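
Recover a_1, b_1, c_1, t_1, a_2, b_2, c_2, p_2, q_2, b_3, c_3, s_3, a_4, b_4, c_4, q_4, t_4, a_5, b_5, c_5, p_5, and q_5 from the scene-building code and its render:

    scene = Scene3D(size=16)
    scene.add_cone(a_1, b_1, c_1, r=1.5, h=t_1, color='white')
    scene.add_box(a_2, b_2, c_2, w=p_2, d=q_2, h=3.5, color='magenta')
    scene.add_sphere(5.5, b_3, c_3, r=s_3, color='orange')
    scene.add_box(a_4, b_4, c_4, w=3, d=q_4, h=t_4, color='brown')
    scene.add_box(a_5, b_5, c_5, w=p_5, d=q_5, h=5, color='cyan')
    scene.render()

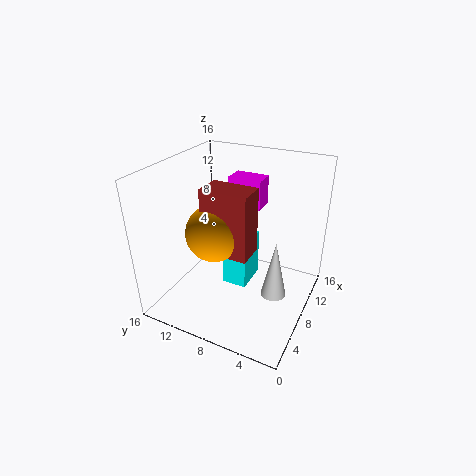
a_1 = 9.5, b_1 = 4, c_1 = 0.5, t_1 = 7, a_2 = 11.5, b_2 = 7, c_2 = 10, p_2 = 2.5, q_2 = 4, b_3 = 9.5, c_3 = 9.5, s_3 = 3, a_4 = 4.5, b_4 = 5.5, c_4 = 7.5, q_4 = 5, t_4 = 7, a_5 = 4.5, b_5 = 5.5, c_5 = 4.5, p_5 = 3.5, q_5 = 2.5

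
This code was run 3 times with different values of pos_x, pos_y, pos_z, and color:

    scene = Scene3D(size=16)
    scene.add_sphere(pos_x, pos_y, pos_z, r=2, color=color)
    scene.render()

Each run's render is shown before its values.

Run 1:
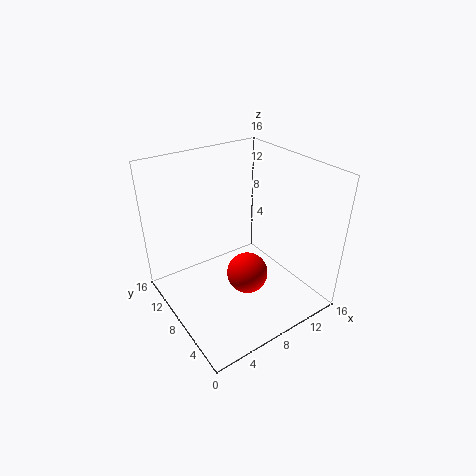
pos_x = 6, pos_y = 3.5, pos_z = 7, color = 'red'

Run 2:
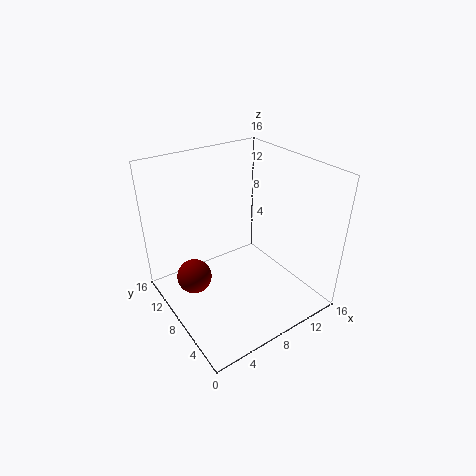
pos_x = 3.5, pos_y = 10.5, pos_z = 3, color = 'maroon'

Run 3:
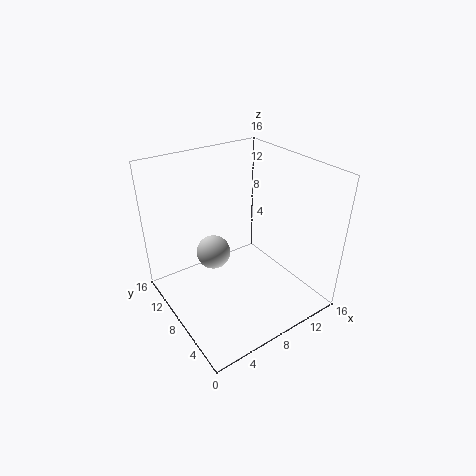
pos_x = 6.5, pos_y = 11, pos_z = 5, color = 'lightgray'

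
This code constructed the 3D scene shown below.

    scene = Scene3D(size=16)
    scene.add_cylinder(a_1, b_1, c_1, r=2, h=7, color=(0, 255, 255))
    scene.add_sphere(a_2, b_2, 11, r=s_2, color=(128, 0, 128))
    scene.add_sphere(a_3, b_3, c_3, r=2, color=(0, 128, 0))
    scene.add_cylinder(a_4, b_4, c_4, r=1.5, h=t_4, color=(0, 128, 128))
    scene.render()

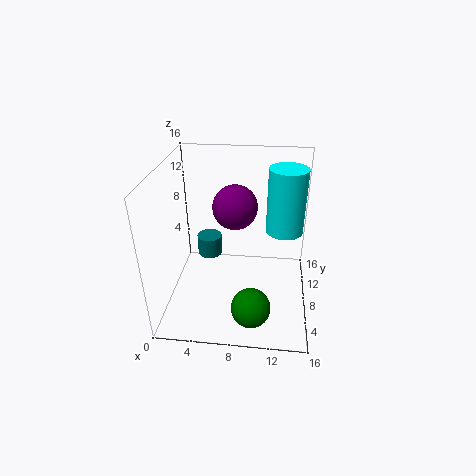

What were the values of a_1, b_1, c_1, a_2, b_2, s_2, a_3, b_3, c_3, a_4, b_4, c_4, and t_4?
a_1 = 13, b_1 = 8.5, c_1 = 9, a_2 = 7.5, b_2 = 9.5, s_2 = 2.5, a_3 = 10, b_3 = 2, c_3 = 3.5, a_4 = 4, b_4 = 11.5, c_4 = 3.5, t_4 = 2.5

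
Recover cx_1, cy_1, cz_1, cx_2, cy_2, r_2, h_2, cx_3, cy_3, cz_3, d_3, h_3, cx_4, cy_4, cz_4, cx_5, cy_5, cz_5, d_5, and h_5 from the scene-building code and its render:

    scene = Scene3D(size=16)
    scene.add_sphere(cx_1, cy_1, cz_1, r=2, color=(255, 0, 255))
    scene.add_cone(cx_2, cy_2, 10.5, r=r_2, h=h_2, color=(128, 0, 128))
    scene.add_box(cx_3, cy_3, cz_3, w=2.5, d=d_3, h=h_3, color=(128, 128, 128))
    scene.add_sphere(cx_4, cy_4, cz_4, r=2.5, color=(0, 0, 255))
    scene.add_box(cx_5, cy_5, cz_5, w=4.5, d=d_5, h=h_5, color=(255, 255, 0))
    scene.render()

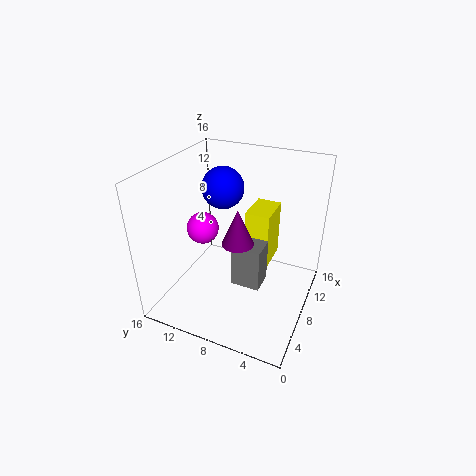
cx_1 = 10.5, cy_1 = 14, cz_1 = 6.5, cx_2 = 3.5, cy_2 = 6, r_2 = 1.5, h_2 = 3.5, cx_3 = 4, cy_3 = 4, cz_3 = 5, d_3 = 3, h_3 = 4.5, cx_4 = 11.5, cy_4 = 11.5, cz_4 = 12, cx_5 = 11, cy_5 = 5.5, cz_5 = 2.5, d_5 = 3, h_5 = 7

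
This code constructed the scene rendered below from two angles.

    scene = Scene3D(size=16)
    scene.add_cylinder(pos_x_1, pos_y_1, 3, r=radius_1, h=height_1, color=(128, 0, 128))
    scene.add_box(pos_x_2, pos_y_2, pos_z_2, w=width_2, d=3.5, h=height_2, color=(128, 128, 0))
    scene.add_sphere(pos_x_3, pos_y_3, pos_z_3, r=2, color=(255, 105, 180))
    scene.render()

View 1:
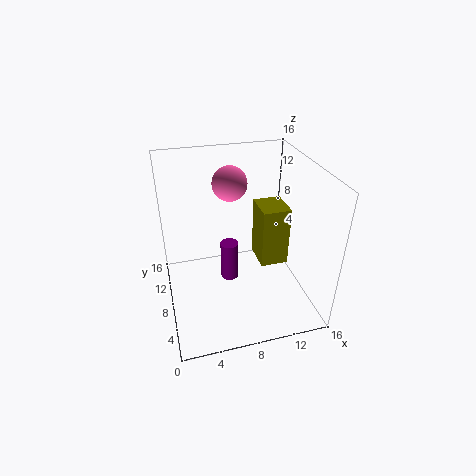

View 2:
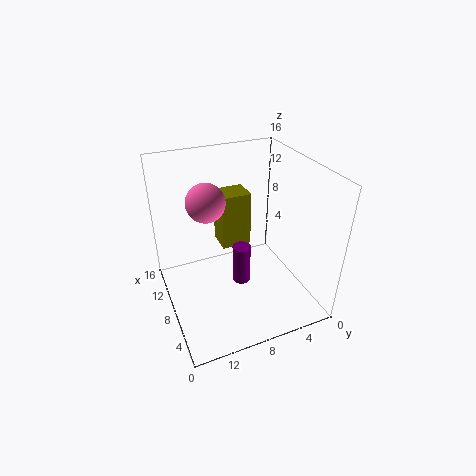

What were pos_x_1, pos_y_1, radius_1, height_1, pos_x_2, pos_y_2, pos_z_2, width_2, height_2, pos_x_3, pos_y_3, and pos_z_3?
pos_x_1 = 7; pos_y_1 = 8; radius_1 = 1; height_1 = 4.5; pos_x_2 = 10; pos_y_2 = 5.5; pos_z_2 = 5.5; width_2 = 3; height_2 = 6.5; pos_x_3 = 8; pos_y_3 = 11.5; pos_z_3 = 13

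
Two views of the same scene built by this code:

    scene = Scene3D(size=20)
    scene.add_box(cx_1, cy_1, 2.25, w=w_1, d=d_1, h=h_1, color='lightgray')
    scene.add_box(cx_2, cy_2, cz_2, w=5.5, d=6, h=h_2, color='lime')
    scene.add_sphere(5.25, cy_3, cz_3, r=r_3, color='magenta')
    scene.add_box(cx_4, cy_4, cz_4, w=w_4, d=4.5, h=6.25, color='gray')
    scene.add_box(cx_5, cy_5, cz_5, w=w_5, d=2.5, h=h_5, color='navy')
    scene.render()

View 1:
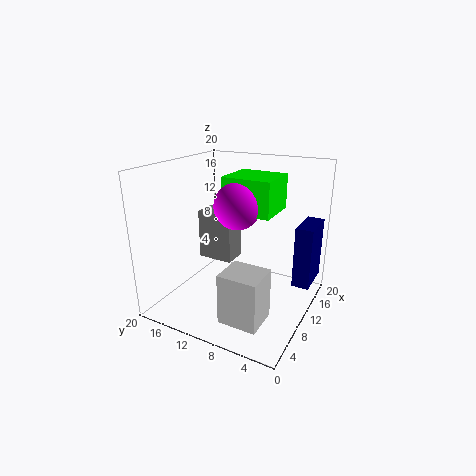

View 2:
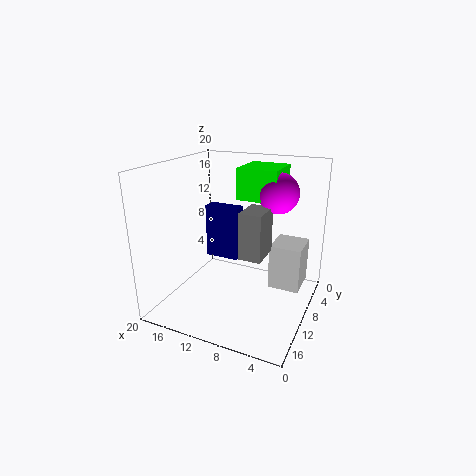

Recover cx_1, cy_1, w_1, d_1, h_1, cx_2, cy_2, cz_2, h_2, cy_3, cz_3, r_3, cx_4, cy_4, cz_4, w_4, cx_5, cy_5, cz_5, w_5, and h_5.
cx_1 = 1.5, cy_1 = 3.25, w_1 = 4.5, d_1 = 5, h_1 = 6.5, cx_2 = 5, cy_2 = 3.5, cz_2 = 15.25, h_2 = 4.25, cy_3 = 7.5, cz_3 = 16.25, r_3 = 2.75, cx_4 = 5.5, cy_4 = 8.75, cz_4 = 8.5, w_4 = 3, cx_5 = 13.5, cy_5 = 0.5, cz_5 = 2.5, w_5 = 5.75, h_5 = 9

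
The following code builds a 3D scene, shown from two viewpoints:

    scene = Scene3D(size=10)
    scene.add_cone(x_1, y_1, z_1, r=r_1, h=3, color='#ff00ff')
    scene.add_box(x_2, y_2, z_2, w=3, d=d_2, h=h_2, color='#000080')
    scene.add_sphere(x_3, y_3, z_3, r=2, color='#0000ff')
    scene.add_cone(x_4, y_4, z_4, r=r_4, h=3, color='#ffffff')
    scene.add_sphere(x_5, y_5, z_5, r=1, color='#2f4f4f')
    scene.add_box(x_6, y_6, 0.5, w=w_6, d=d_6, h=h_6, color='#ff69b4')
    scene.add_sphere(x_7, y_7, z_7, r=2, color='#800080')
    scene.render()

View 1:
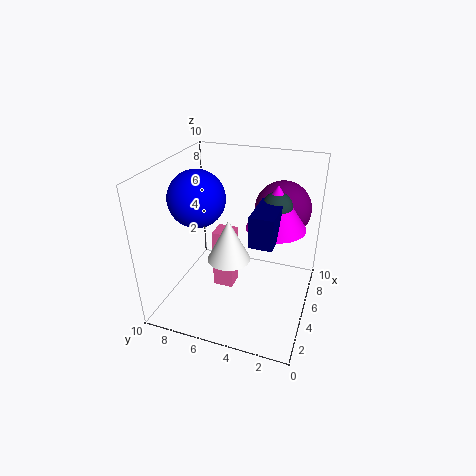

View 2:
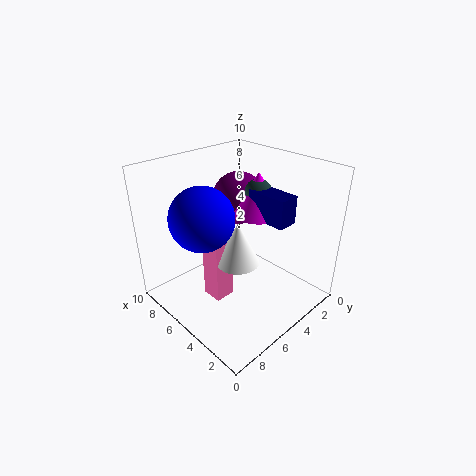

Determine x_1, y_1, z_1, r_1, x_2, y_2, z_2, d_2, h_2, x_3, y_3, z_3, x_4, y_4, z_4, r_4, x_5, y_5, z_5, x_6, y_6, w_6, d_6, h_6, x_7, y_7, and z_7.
x_1 = 5.5; y_1 = 2.5; z_1 = 6; r_1 = 2; x_2 = 2.5; y_2 = 2; z_2 = 6; d_2 = 1.5; h_2 = 2; x_3 = 5; y_3 = 8; z_3 = 7.5; x_4 = 4.5; y_4 = 5.5; z_4 = 3.5; r_4 = 1.5; x_5 = 5.5; y_5 = 2.5; z_5 = 7.5; x_6 = 5; y_6 = 5.5; w_6 = 1.5; d_6 = 1.5; h_6 = 4.5; x_7 = 7.5; y_7 = 2.5; z_7 = 6.5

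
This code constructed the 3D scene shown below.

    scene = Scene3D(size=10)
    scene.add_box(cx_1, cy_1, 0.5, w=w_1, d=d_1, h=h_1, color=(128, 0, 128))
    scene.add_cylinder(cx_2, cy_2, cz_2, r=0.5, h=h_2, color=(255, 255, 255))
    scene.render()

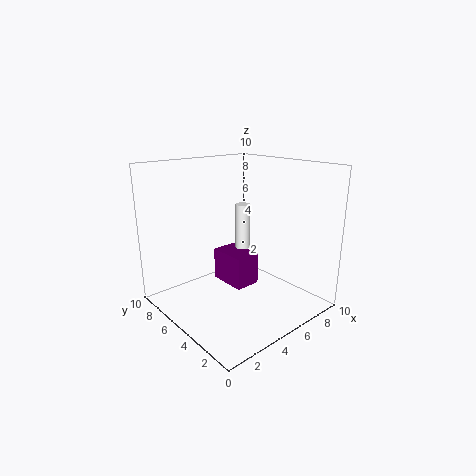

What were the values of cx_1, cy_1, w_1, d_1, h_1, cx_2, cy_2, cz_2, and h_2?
cx_1 = 5.5; cy_1 = 5.5; w_1 = 2; d_1 = 3; h_1 = 2.5; cx_2 = 5; cy_2 = 4.5; cz_2 = 4.5; h_2 = 3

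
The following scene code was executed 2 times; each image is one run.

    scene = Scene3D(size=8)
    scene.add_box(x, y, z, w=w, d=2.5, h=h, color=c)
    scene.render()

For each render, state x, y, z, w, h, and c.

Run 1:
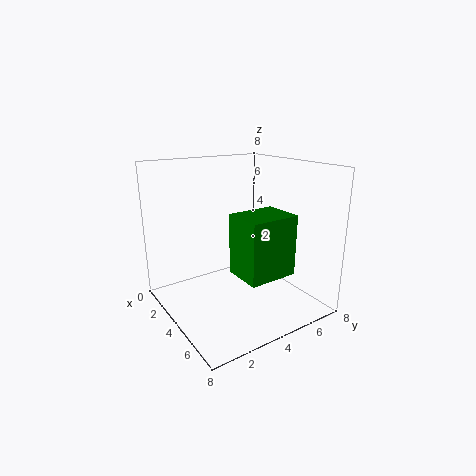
x = 5.5; y = 2.5; z = 3; w = 2; h = 3; c = 'green'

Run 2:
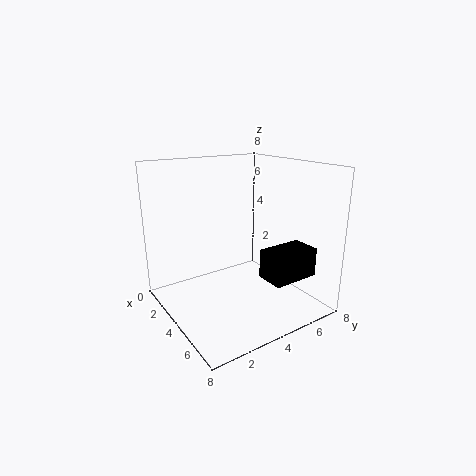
x = 6; y = 4; z = 2.5; w = 1.5; h = 1.5; c = 'black'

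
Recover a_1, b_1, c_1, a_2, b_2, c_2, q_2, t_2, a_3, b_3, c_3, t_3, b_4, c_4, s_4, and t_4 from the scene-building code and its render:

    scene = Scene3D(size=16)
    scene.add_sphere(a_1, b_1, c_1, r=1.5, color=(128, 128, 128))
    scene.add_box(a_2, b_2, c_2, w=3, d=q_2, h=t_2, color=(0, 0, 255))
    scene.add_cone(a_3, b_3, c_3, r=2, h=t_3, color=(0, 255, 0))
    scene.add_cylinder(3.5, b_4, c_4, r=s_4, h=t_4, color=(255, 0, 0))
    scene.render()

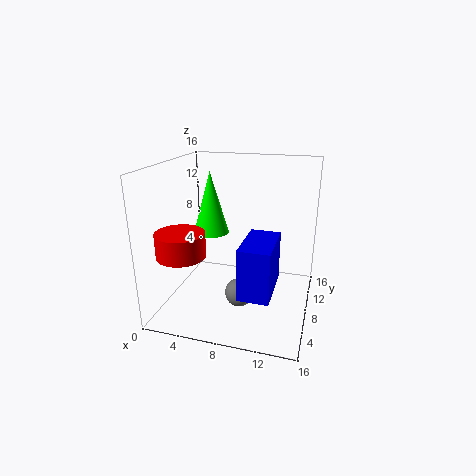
a_1 = 9, b_1 = 5, c_1 = 3, a_2 = 10, b_2 = 0.5, c_2 = 5, q_2 = 5.5, t_2 = 5, a_3 = 4.5, b_3 = 9, c_3 = 8, t_3 = 7, b_4 = 3, c_4 = 7.5, s_4 = 2.5, t_4 = 2.5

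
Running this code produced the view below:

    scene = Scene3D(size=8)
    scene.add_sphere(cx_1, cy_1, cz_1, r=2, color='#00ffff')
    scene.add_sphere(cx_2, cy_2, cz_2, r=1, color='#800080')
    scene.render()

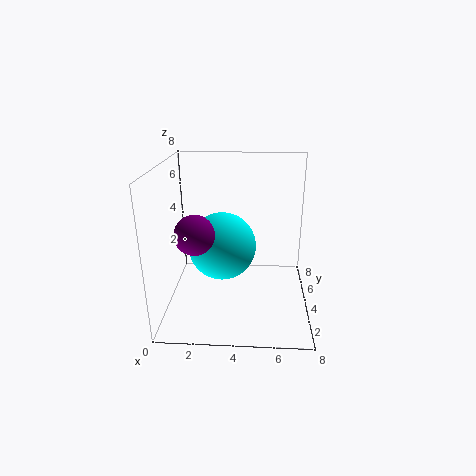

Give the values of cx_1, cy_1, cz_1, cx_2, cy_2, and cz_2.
cx_1 = 3; cy_1 = 5; cz_1 = 3; cx_2 = 2; cy_2 = 2; cz_2 = 5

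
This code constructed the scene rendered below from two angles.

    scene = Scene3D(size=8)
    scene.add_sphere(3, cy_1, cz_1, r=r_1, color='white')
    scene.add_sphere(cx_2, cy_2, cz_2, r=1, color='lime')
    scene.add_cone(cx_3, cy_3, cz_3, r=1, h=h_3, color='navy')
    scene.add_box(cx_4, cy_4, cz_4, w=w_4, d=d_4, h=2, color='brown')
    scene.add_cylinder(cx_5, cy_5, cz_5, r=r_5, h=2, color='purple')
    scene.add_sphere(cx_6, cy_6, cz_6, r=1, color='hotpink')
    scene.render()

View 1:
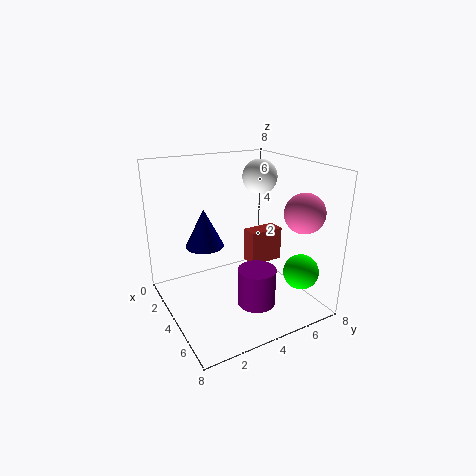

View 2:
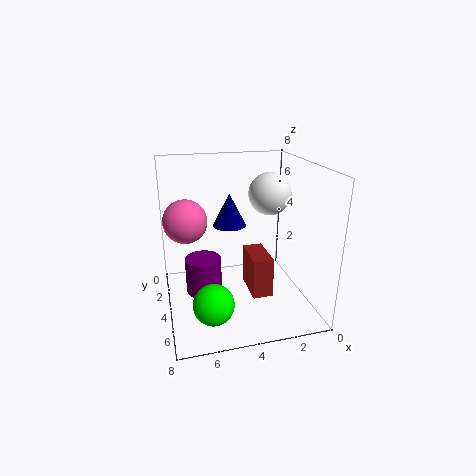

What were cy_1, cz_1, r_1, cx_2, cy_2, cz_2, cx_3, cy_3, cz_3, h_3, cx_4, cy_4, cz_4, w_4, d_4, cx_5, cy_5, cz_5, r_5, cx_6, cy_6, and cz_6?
cy_1 = 6; cz_1 = 7; r_1 = 1; cx_2 = 6; cy_2 = 7; cz_2 = 2; cx_3 = 4; cy_3 = 2; cz_3 = 4; h_3 = 2; cx_4 = 3; cy_4 = 5; cz_4 = 2; w_4 = 1; d_4 = 2; cx_5 = 6; cy_5 = 4; cz_5 = 1; r_5 = 1; cx_6 = 7; cy_6 = 6; cz_6 = 6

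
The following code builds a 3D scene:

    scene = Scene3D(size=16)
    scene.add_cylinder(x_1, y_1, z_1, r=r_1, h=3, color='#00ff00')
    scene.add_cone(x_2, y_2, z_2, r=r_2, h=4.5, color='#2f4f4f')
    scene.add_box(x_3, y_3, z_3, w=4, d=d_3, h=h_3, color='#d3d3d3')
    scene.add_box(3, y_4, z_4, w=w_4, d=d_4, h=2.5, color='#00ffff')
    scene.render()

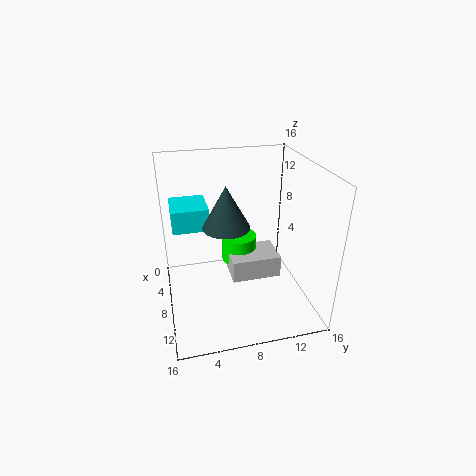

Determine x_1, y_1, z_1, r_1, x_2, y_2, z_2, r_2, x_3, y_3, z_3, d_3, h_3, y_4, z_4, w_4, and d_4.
x_1 = 6.5, y_1 = 8.5, z_1 = 4.5, r_1 = 2, x_2 = 9, y_2 = 6.5, z_2 = 10, r_2 = 2.5, x_3 = 6, y_3 = 7, z_3 = 3.5, d_3 = 5.5, h_3 = 2.5, y_4 = 1, z_4 = 9, w_4 = 4.5, d_4 = 4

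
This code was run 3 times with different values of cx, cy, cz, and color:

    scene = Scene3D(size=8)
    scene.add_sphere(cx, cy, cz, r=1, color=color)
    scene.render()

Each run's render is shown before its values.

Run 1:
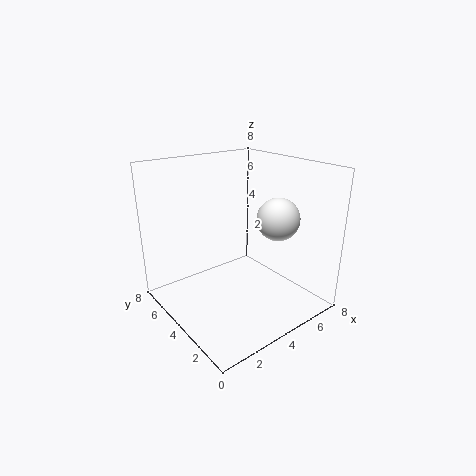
cx = 4
cy = 1
cz = 6
color = 'white'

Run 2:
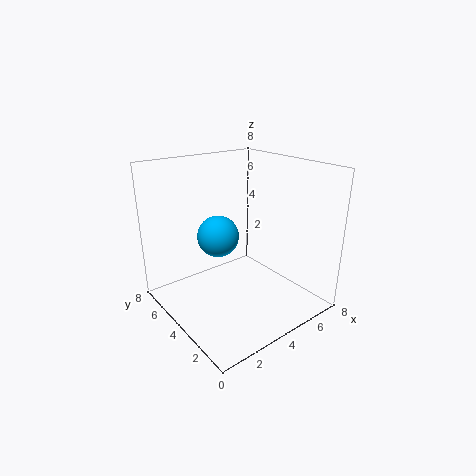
cx = 2
cy = 3
cz = 5
color = 'deepskyblue'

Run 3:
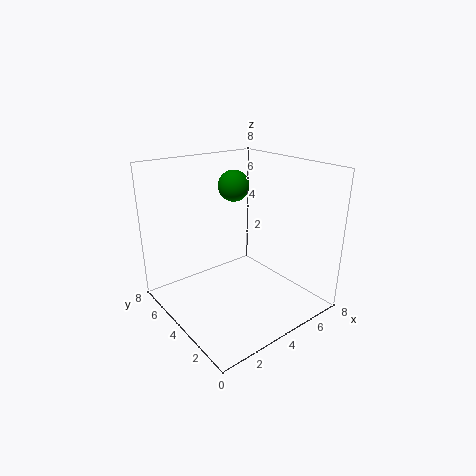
cx = 6
cy = 7
cz = 6
color = 'green'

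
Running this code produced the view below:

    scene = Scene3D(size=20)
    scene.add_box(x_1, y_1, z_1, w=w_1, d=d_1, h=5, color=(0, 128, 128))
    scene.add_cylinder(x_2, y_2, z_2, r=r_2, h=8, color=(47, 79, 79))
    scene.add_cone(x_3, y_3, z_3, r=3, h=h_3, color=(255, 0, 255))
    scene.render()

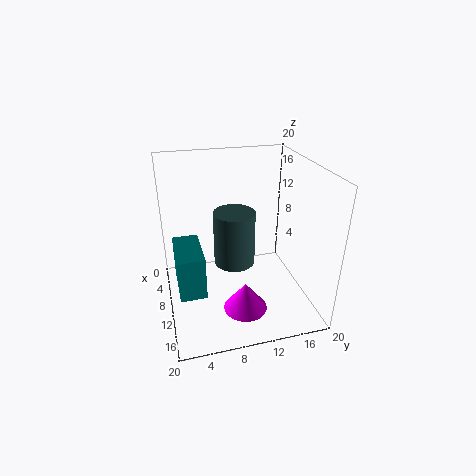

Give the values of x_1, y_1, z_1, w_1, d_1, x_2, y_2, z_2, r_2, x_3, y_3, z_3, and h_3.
x_1 = 13; y_1 = 1; z_1 = 8; w_1 = 6; d_1 = 3; x_2 = 8; y_2 = 10; z_2 = 5; r_2 = 3; x_3 = 14; y_3 = 10; z_3 = 1; h_3 = 4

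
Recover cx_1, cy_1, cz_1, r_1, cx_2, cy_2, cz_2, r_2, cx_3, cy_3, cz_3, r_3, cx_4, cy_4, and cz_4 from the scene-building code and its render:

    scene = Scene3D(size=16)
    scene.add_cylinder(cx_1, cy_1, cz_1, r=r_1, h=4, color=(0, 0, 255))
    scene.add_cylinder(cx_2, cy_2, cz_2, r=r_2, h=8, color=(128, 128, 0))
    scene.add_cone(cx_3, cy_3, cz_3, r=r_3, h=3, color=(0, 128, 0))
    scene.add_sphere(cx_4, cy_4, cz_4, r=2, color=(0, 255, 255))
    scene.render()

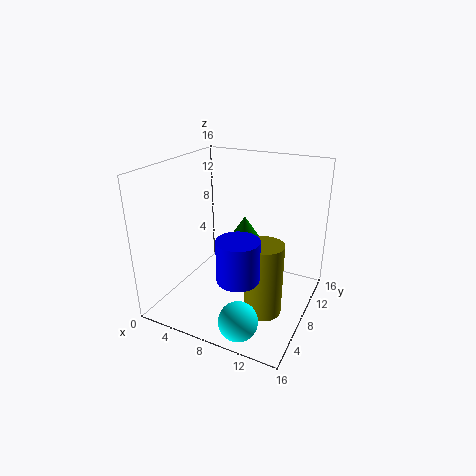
cx_1 = 11, cy_1 = 2, cz_1 = 7, r_1 = 2, cx_2 = 12, cy_2 = 6, cz_2 = 1, r_2 = 2, cx_3 = 6, cy_3 = 14, cz_3 = 5, r_3 = 2, cx_4 = 11, cy_4 = 2, cz_4 = 2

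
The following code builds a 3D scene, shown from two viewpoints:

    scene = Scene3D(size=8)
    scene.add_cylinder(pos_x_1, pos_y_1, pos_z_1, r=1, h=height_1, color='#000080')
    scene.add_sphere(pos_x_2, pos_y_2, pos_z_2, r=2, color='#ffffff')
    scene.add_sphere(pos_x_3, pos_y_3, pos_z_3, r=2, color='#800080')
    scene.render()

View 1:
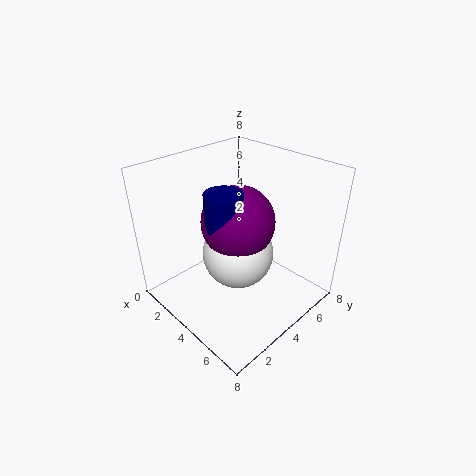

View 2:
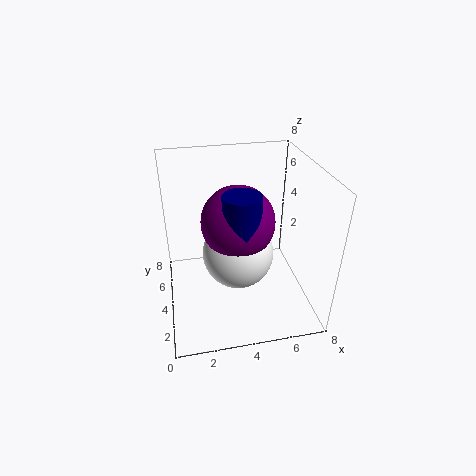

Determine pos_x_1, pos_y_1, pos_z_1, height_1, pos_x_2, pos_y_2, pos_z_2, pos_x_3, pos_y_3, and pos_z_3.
pos_x_1 = 4; pos_y_1 = 3; pos_z_1 = 5; height_1 = 2; pos_x_2 = 4; pos_y_2 = 4; pos_z_2 = 3; pos_x_3 = 4; pos_y_3 = 4; pos_z_3 = 5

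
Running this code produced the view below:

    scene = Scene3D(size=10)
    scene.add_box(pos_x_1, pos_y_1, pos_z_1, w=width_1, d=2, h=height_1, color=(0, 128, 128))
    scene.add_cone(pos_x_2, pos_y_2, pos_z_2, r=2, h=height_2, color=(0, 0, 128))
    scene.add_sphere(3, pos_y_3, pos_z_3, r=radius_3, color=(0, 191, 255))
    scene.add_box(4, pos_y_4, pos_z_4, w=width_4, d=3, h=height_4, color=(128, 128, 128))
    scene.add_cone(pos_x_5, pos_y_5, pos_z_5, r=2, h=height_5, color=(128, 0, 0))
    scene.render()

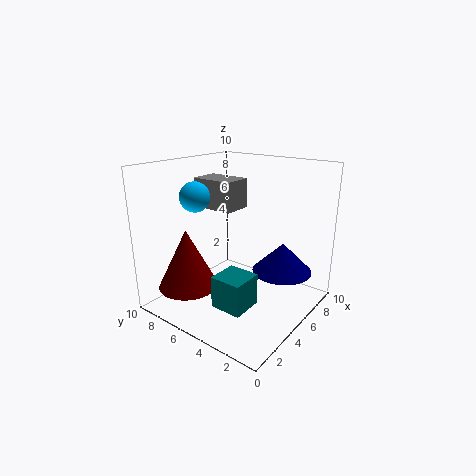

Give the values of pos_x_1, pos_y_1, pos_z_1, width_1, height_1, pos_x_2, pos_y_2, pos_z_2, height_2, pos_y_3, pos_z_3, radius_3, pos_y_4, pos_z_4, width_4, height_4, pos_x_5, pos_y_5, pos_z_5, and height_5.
pos_x_1 = 1, pos_y_1 = 2, pos_z_1 = 2, width_1 = 2, height_1 = 2, pos_x_2 = 6, pos_y_2 = 2, pos_z_2 = 3, height_2 = 2, pos_y_3 = 7, pos_z_3 = 8, radius_3 = 1, pos_y_4 = 5, pos_z_4 = 7, width_4 = 2, height_4 = 2, pos_x_5 = 2, pos_y_5 = 7, pos_z_5 = 2, height_5 = 4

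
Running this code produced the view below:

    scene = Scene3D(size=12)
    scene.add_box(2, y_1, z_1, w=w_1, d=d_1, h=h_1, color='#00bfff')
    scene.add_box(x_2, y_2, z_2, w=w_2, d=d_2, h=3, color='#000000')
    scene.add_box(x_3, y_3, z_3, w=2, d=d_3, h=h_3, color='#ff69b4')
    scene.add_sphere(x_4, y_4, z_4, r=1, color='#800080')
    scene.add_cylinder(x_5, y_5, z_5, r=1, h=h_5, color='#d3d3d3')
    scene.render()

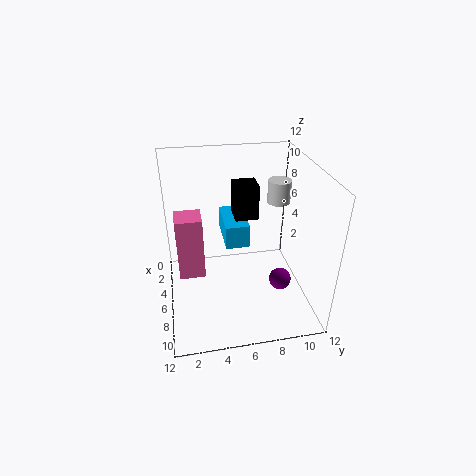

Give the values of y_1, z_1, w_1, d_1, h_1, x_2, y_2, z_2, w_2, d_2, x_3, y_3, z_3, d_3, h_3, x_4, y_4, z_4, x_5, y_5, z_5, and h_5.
y_1 = 5; z_1 = 5; w_1 = 4; d_1 = 2; h_1 = 2; x_2 = 3; y_2 = 6; z_2 = 7; w_2 = 2; d_2 = 2; x_3 = 6; y_3 = 1; z_3 = 4; d_3 = 2; h_3 = 5; x_4 = 6; y_4 = 10; z_4 = 1; x_5 = 4; y_5 = 10; z_5 = 8; h_5 = 2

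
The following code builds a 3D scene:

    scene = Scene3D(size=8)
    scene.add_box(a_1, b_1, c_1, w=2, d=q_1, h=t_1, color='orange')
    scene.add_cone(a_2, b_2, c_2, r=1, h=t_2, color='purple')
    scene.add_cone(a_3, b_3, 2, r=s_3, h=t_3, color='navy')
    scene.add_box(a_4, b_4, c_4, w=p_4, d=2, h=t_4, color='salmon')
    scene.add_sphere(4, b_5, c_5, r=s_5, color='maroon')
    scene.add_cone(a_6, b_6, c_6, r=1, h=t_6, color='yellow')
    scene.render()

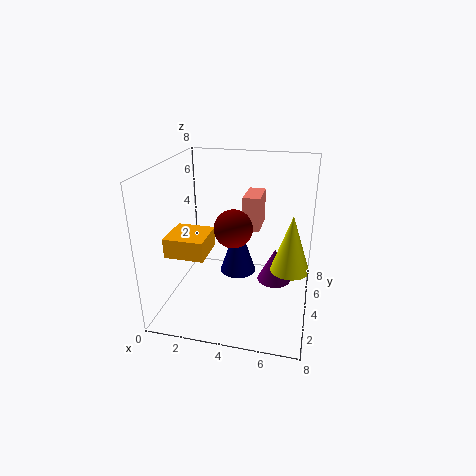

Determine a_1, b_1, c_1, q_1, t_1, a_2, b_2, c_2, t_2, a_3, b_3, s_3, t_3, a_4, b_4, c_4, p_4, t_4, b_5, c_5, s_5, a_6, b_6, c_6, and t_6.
a_1 = 1; b_1 = 1; c_1 = 4; q_1 = 2; t_1 = 1; a_2 = 6; b_2 = 5; c_2 = 1; t_2 = 2; a_3 = 4; b_3 = 4; s_3 = 1; t_3 = 3; a_4 = 4; b_4 = 5; c_4 = 4; p_4 = 1; t_4 = 2; b_5 = 3; c_5 = 5; s_5 = 1; a_6 = 7; b_6 = 3; c_6 = 3; t_6 = 3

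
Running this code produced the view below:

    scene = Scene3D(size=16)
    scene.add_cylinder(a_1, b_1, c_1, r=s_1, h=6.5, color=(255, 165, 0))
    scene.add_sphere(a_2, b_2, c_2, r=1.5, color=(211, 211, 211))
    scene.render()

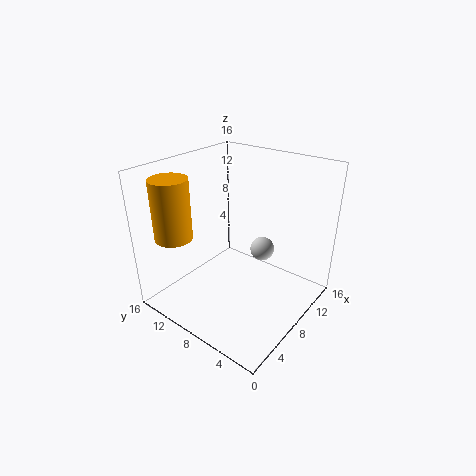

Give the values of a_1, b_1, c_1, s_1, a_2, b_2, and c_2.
a_1 = 2.75
b_1 = 12.5
c_1 = 8.75
s_1 = 2
a_2 = 13
b_2 = 8
c_2 = 4.25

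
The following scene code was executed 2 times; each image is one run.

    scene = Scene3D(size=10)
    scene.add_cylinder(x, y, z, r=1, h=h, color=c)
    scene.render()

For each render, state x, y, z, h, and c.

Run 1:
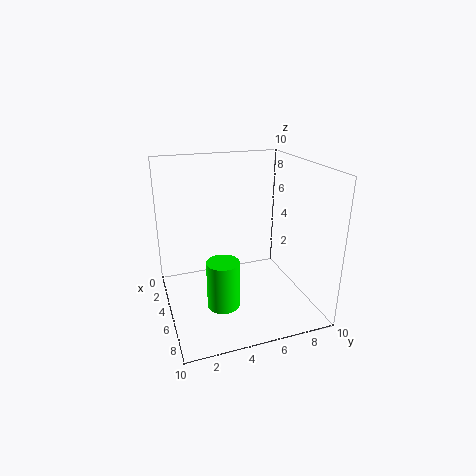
x = 8, y = 3, z = 2, h = 3, c = 'lime'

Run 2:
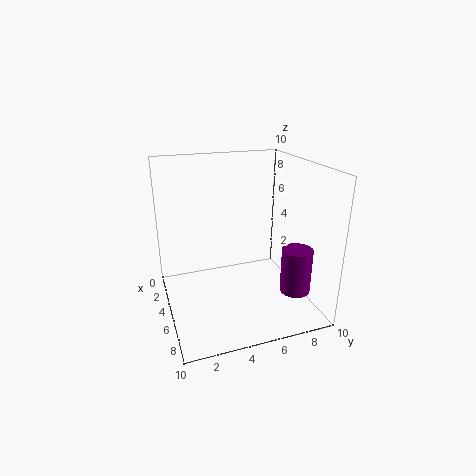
x = 8, y = 8, z = 2, h = 3, c = 'purple'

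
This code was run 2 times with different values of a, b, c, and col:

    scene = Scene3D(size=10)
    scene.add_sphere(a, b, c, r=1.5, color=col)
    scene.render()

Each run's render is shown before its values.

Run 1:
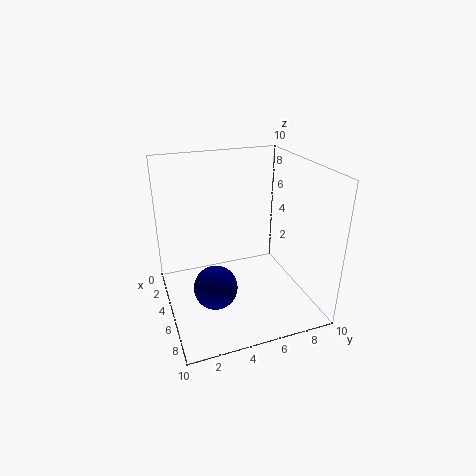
a = 6
b = 3
c = 2
col = 'navy'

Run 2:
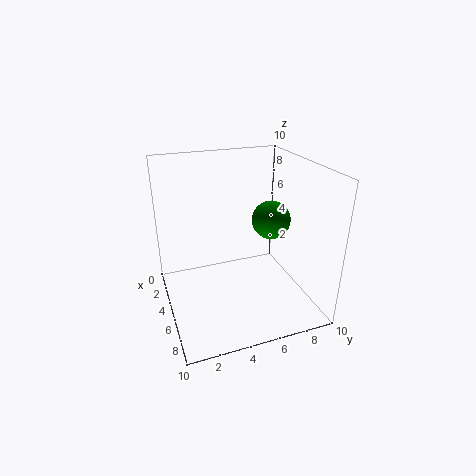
a = 3
b = 8.5
c = 5
col = 'green'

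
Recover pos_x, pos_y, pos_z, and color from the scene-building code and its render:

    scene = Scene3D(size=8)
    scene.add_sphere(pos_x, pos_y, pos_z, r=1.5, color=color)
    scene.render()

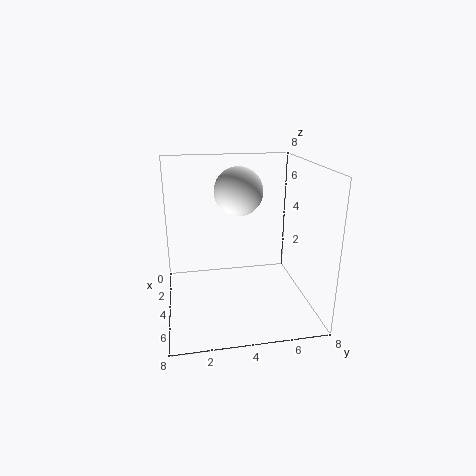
pos_x = 1.5, pos_y = 4.5, pos_z = 6, color = 'white'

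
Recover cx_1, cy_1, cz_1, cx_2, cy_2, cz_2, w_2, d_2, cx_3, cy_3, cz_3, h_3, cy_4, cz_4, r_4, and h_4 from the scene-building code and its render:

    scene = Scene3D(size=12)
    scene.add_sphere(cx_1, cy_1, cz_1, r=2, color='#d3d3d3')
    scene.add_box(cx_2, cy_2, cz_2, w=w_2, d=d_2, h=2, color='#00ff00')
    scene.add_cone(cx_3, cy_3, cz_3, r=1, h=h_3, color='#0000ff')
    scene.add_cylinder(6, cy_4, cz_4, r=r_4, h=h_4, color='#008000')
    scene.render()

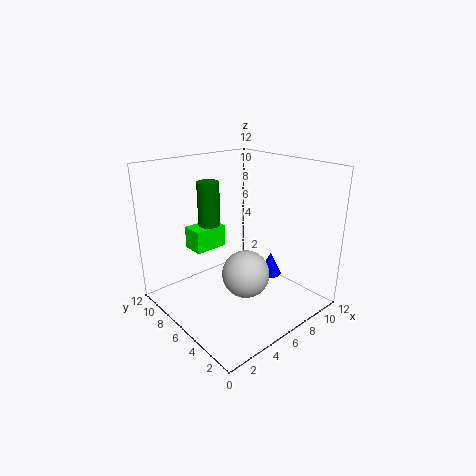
cx_1 = 6
cy_1 = 5
cz_1 = 3
cx_2 = 4
cy_2 = 9
cz_2 = 4
w_2 = 3
d_2 = 2
cx_3 = 9
cy_3 = 5
cz_3 = 2
h_3 = 2
cy_4 = 10
cz_4 = 6
r_4 = 1
h_4 = 4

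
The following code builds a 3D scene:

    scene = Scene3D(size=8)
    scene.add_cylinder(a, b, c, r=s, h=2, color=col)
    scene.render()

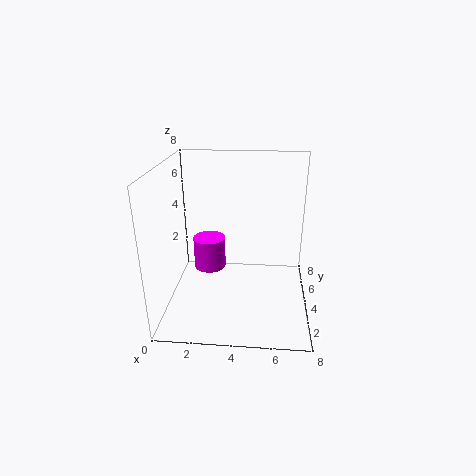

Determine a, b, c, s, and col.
a = 2, b = 6, c = 1, s = 1, col = 'magenta'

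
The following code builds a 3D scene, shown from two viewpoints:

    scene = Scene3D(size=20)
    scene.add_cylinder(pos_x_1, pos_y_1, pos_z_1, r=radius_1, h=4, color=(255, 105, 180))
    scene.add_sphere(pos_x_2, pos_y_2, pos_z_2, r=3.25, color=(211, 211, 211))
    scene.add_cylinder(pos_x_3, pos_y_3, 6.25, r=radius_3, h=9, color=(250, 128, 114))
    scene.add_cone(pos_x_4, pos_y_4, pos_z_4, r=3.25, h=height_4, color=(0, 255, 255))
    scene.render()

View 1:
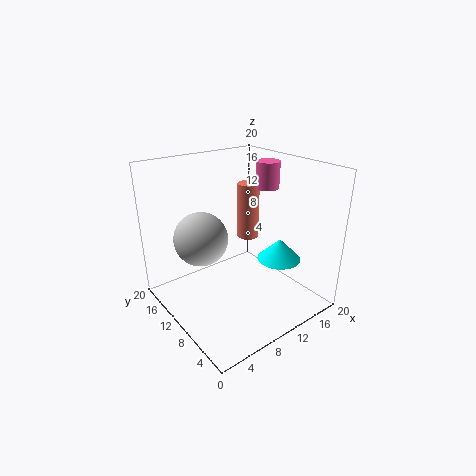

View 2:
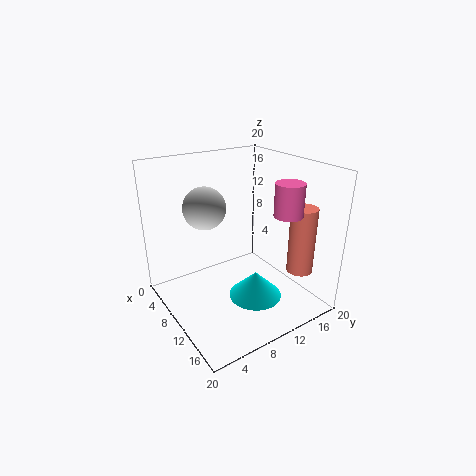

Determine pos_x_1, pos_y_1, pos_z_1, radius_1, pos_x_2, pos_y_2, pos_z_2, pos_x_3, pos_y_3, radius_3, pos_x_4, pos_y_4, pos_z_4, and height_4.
pos_x_1 = 17.25, pos_y_1 = 12.25, pos_z_1 = 15.25, radius_1 = 1.75, pos_x_2 = 3.25, pos_y_2 = 8.5, pos_z_2 = 12.5, pos_x_3 = 16.5, pos_y_3 = 15.75, radius_3 = 1.75, pos_x_4 = 16.5, pos_y_4 = 8.25, pos_z_4 = 5.25, height_4 = 3.25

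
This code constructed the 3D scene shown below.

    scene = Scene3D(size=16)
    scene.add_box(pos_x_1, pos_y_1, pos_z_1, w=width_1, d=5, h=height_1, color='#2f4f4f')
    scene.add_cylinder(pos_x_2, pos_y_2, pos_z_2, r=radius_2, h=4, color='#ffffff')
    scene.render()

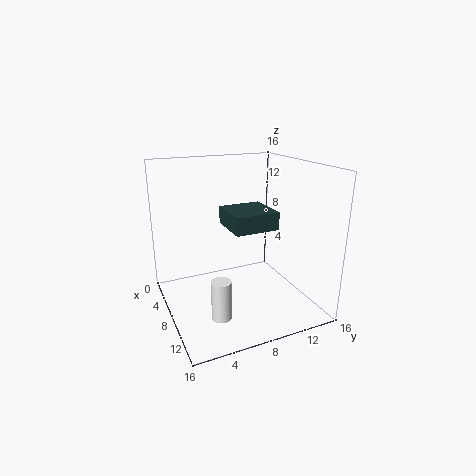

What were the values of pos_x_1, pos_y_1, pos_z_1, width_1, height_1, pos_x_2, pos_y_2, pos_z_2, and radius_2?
pos_x_1 = 5, pos_y_1 = 7, pos_z_1 = 9, width_1 = 5, height_1 = 2, pos_x_2 = 13, pos_y_2 = 4, pos_z_2 = 2, radius_2 = 1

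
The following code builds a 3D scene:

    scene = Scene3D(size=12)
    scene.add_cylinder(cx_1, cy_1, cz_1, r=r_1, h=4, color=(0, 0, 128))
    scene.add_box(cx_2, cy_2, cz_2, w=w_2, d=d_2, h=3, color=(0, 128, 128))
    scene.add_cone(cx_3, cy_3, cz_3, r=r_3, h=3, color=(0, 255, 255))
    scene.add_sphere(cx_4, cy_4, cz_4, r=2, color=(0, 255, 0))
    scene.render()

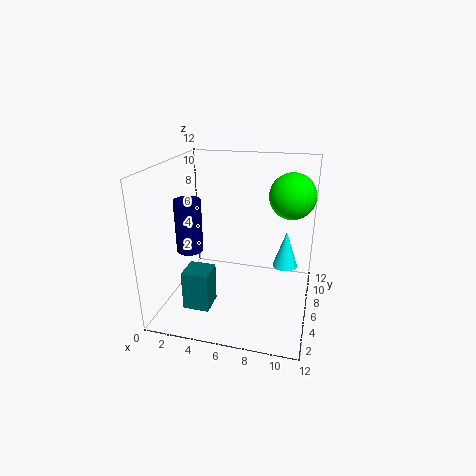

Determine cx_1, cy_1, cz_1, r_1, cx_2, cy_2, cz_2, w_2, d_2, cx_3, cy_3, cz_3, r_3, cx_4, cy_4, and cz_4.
cx_1 = 3, cy_1 = 3, cz_1 = 6, r_1 = 1, cx_2 = 3, cy_2 = 1, cz_2 = 2, w_2 = 2, d_2 = 2, cx_3 = 10, cy_3 = 6, cz_3 = 4, r_3 = 1, cx_4 = 10, cy_4 = 9, cz_4 = 9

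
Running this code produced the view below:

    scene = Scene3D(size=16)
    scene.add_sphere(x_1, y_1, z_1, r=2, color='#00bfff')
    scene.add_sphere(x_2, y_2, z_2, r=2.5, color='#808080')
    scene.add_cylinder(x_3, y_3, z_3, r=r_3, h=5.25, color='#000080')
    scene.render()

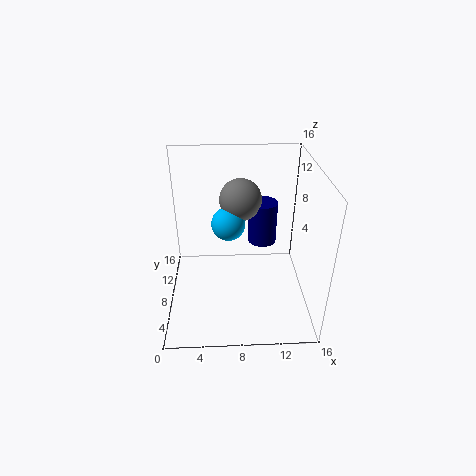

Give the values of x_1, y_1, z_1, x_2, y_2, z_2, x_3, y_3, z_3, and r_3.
x_1 = 7
y_1 = 10.75
z_1 = 8.25
x_2 = 8.5
y_2 = 12
z_2 = 10.75
x_3 = 11.25
y_3 = 12.25
z_3 = 5
r_3 = 1.75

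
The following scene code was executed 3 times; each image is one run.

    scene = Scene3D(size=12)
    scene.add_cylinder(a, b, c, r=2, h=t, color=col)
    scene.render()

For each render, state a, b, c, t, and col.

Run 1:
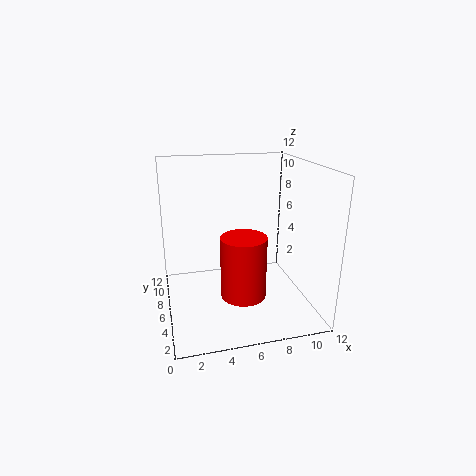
a = 6.5
b = 6
c = 0.5
t = 5.5
col = 'red'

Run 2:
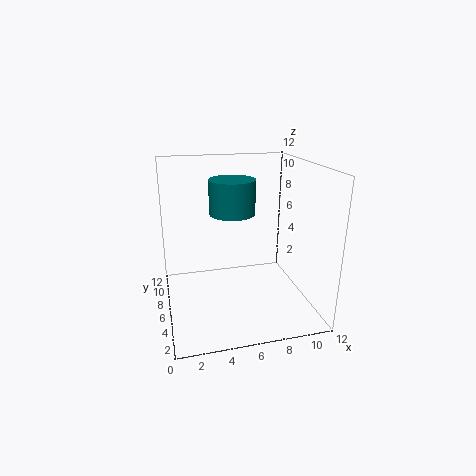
a = 6
b = 8
c = 7.5
t = 3
col = 'teal'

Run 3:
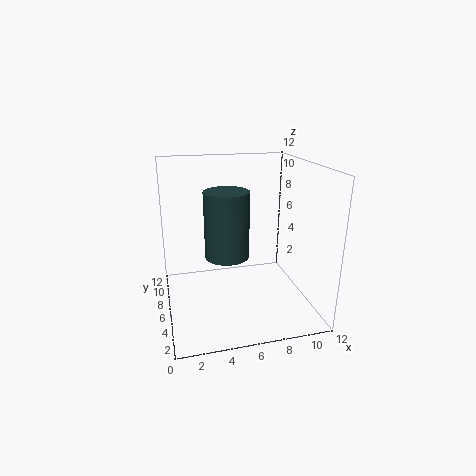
a = 5.5
b = 8
c = 3.5
t = 6
col = 'darkslategray'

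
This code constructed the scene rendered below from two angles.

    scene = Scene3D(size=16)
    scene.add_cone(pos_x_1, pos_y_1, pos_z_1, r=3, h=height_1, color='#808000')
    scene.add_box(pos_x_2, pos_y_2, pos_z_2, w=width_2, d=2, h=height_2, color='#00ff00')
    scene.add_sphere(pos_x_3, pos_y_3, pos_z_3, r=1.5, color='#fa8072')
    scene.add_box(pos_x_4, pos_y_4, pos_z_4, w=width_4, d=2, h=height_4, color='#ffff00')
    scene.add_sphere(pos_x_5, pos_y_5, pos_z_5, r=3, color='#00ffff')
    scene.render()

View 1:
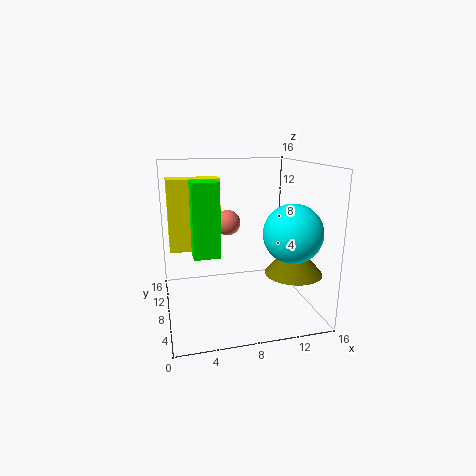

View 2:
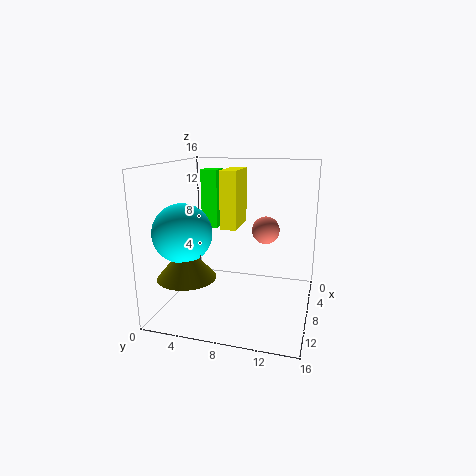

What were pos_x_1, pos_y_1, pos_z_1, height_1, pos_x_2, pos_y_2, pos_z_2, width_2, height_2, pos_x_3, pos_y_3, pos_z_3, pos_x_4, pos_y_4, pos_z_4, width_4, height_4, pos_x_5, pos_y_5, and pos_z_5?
pos_x_1 = 13, pos_y_1 = 4, pos_z_1 = 5, height_1 = 3.5, pos_x_2 = 2.5, pos_y_2 = 2.5, pos_z_2 = 8, width_2 = 2.5, height_2 = 7, pos_x_3 = 7.5, pos_y_3 = 11, pos_z_3 = 9, pos_x_4 = 0.5, pos_y_4 = 5, pos_z_4 = 8, width_4 = 5, height_4 = 7, pos_x_5 = 12.5, pos_y_5 = 3.5, pos_z_5 = 9.5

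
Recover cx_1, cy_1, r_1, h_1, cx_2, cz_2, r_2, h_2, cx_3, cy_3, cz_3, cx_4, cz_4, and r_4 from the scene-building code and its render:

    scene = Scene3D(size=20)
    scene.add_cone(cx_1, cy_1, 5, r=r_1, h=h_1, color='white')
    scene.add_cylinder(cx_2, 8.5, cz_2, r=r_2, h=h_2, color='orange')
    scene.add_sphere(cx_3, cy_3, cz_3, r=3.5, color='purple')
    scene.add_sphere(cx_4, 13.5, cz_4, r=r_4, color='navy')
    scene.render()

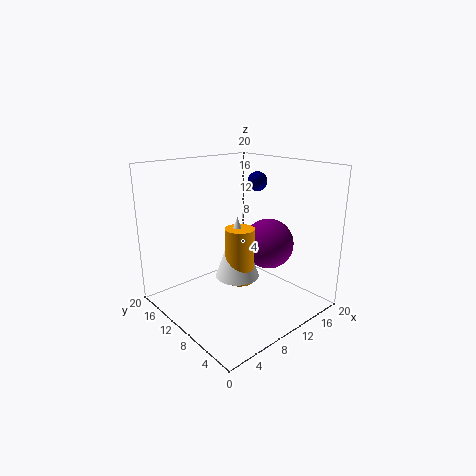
cx_1 = 9
cy_1 = 9
r_1 = 3
h_1 = 8.5
cx_2 = 9
cz_2 = 4.5
r_2 = 2
h_2 = 7.5
cx_3 = 13.5
cy_3 = 7.5
cz_3 = 9
cx_4 = 17
cz_4 = 16.5
r_4 = 1.5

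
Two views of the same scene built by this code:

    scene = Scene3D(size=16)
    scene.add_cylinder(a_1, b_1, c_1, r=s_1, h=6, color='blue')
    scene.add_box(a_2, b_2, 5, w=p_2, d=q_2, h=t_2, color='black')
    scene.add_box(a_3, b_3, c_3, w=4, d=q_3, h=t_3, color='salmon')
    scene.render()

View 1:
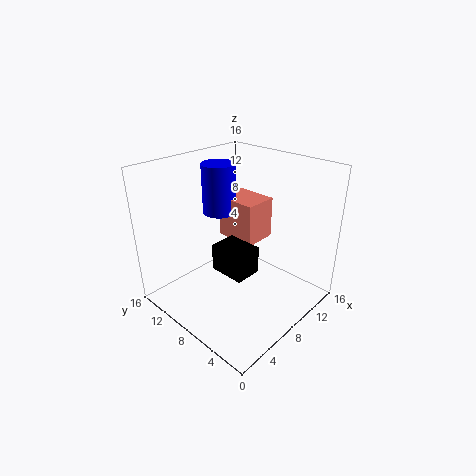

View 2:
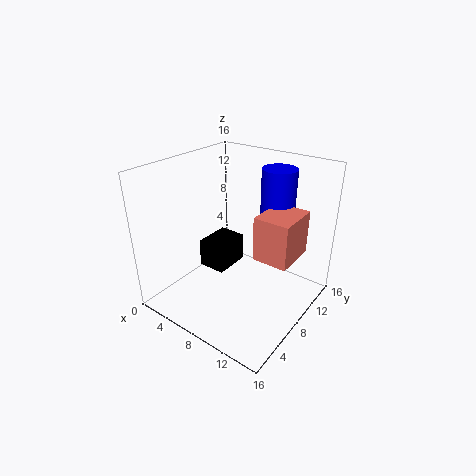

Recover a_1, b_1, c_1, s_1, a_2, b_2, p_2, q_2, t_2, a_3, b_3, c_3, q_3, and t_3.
a_1 = 10, b_1 = 13, c_1 = 9, s_1 = 2, a_2 = 5, b_2 = 5, p_2 = 3, q_2 = 4, t_2 = 3, a_3 = 10, b_3 = 8, c_3 = 6, q_3 = 5, t_3 = 5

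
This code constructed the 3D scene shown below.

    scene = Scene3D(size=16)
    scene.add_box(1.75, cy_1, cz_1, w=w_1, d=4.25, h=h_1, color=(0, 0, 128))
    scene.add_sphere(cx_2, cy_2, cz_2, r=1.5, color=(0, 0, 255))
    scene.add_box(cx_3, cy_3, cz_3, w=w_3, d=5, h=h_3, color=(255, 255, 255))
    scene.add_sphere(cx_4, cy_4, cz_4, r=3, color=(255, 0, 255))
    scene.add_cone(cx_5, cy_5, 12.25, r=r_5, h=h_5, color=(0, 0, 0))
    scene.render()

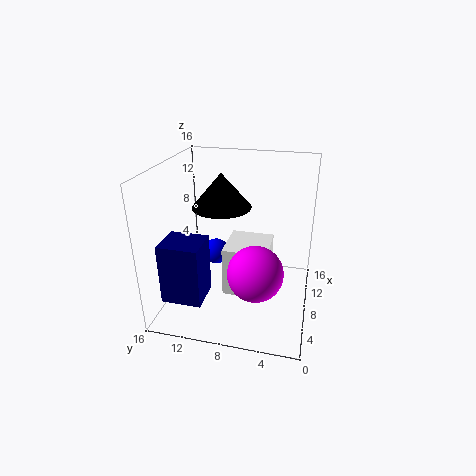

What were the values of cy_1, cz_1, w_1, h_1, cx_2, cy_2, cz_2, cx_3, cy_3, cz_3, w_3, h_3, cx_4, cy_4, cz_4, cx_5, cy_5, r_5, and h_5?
cy_1 = 10.5; cz_1 = 2.75; w_1 = 3.75; h_1 = 6.5; cx_2 = 9.25; cy_2 = 11; cz_2 = 5.25; cx_3 = 6.5; cy_3 = 4.5; cz_3 = 1.25; w_3 = 5.25; h_3 = 5.75; cx_4 = 5.5; cy_4 = 5.5; cz_4 = 5.25; cx_5 = 6.25; cy_5 = 9.25; r_5 = 3; h_5 = 3.5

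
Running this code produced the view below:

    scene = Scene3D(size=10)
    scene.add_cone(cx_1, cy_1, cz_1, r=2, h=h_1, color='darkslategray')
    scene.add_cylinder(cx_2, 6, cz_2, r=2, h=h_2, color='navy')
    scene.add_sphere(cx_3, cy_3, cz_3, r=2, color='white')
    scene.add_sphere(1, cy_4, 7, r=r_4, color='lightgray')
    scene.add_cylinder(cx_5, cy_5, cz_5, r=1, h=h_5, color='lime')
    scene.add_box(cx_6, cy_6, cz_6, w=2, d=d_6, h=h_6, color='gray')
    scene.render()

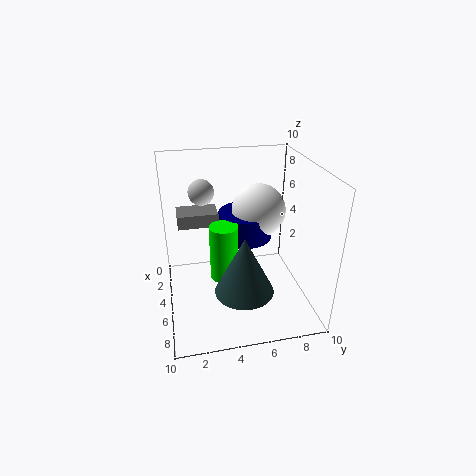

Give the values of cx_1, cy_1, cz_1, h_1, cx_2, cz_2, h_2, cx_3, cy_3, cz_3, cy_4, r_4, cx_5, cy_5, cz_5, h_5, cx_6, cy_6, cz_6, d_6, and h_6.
cx_1 = 7, cy_1 = 5, cz_1 = 2, h_1 = 4, cx_2 = 3, cz_2 = 4, h_2 = 2, cx_3 = 3, cy_3 = 7, cz_3 = 6, cy_4 = 3, r_4 = 1, cx_5 = 5, cy_5 = 4, cz_5 = 2, h_5 = 4, cx_6 = 1, cy_6 = 1, cz_6 = 5, d_6 = 3, h_6 = 1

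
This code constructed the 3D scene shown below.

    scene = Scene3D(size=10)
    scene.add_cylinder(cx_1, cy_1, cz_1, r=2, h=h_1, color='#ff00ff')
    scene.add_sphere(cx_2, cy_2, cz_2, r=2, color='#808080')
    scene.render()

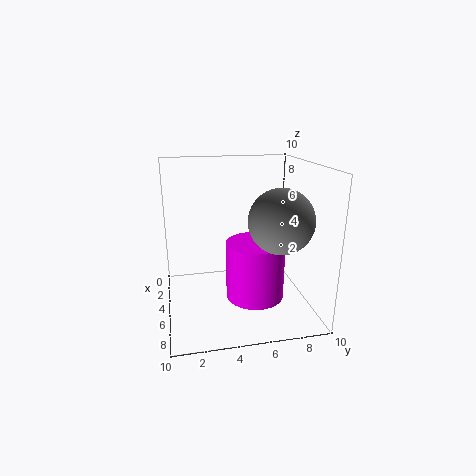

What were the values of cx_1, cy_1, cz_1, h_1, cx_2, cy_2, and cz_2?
cx_1 = 6, cy_1 = 6, cz_1 = 1, h_1 = 4, cx_2 = 8, cy_2 = 7, cz_2 = 7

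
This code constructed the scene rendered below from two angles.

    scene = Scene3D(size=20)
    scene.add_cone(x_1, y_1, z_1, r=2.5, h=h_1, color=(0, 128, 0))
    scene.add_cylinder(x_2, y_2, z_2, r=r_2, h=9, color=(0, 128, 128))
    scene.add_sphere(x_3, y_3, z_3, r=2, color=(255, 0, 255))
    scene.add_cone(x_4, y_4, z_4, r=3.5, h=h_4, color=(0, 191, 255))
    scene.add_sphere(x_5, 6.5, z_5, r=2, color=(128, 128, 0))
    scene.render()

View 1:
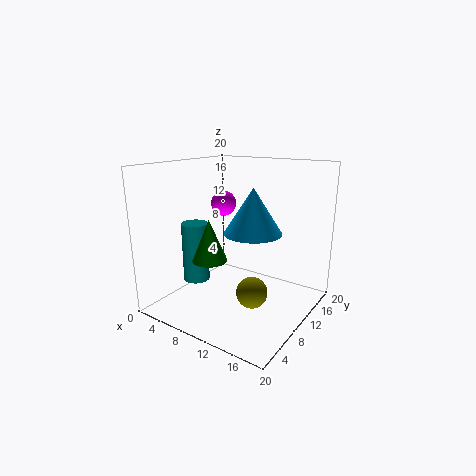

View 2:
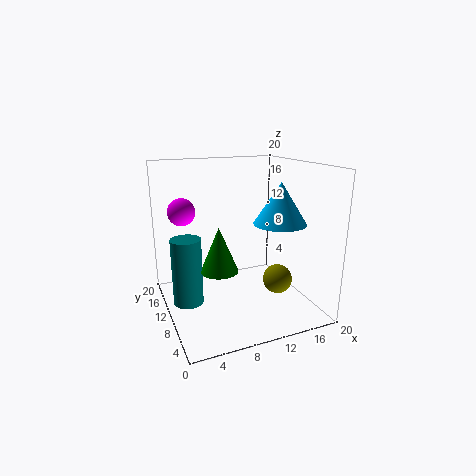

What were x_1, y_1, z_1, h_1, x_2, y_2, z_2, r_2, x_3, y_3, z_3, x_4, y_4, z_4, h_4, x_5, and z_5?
x_1 = 6.5; y_1 = 8; z_1 = 6.5; h_1 = 6; x_2 = 2.5; y_2 = 9.5; z_2 = 2; r_2 = 2; x_3 = 3.5; y_3 = 15.5; z_3 = 13; x_4 = 14.5; y_4 = 6.5; z_4 = 12.5; h_4 = 5.5; x_5 = 14.5; z_5 = 4.5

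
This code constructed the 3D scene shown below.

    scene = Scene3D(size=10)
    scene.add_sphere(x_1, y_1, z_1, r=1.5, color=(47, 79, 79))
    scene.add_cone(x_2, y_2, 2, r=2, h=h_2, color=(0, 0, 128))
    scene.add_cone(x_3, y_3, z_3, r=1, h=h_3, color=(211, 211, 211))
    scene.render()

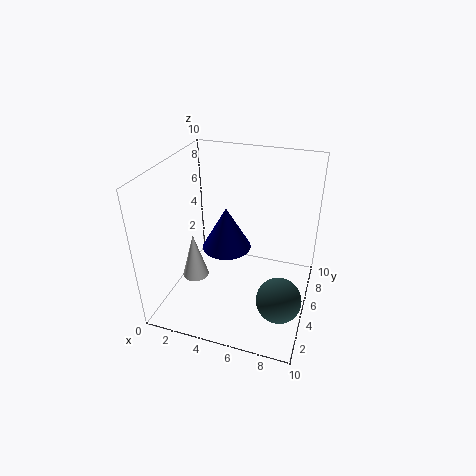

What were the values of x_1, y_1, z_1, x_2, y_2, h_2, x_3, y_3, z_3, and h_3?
x_1 = 8.5; y_1 = 3; z_1 = 2; x_2 = 3; y_2 = 8; h_2 = 3.5; x_3 = 1.5; y_3 = 5; z_3 = 1; h_3 = 3.5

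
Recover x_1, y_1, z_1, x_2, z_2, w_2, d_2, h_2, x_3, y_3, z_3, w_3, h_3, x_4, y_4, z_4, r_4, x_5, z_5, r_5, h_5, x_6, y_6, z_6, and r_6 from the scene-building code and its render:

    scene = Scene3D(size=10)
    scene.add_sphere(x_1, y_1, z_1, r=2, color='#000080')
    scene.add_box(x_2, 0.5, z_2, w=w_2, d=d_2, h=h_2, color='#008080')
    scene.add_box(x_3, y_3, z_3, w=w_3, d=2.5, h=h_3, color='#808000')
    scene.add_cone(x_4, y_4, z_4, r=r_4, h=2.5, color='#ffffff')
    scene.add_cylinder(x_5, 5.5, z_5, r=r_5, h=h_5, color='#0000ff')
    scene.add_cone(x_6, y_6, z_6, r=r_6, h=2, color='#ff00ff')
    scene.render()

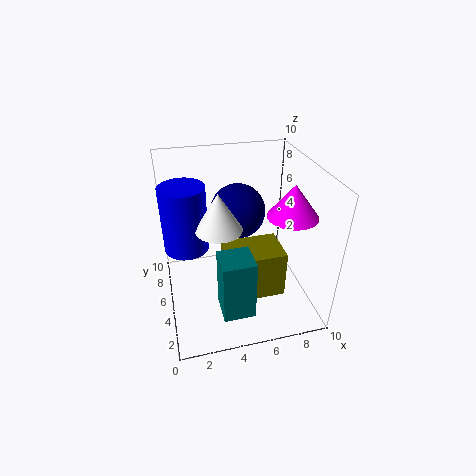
x_1 = 5.5; y_1 = 7; z_1 = 6; x_2 = 3; z_2 = 2; w_2 = 2; d_2 = 2; h_2 = 4; x_3 = 3.5; y_3 = 1; z_3 = 3; w_3 = 3.5; h_3 = 3; x_4 = 3.5; y_4 = 4; z_4 = 6.5; r_4 = 1.5; x_5 = 1.5; z_5 = 4.5; r_5 = 1.5; h_5 = 4.5; x_6 = 7.5; y_6 = 2; z_6 = 8; r_6 = 1.5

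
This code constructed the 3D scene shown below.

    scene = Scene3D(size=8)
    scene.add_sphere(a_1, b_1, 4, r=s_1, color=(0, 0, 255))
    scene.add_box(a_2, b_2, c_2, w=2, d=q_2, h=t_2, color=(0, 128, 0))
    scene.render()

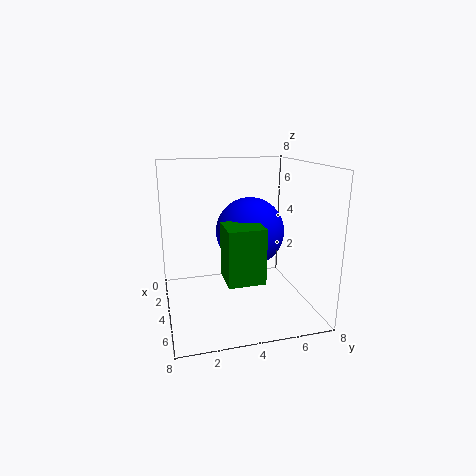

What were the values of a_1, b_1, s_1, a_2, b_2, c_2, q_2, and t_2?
a_1 = 3, b_1 = 5, s_1 = 2, a_2 = 4, b_2 = 3, c_2 = 2, q_2 = 2, t_2 = 3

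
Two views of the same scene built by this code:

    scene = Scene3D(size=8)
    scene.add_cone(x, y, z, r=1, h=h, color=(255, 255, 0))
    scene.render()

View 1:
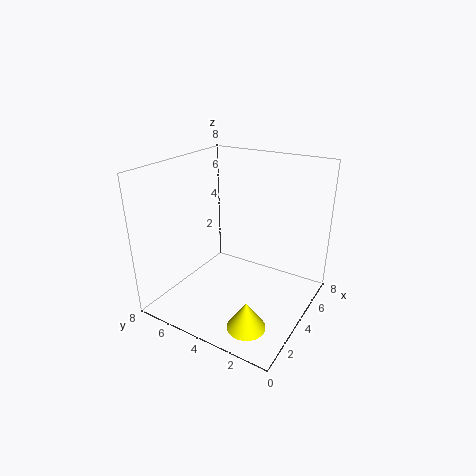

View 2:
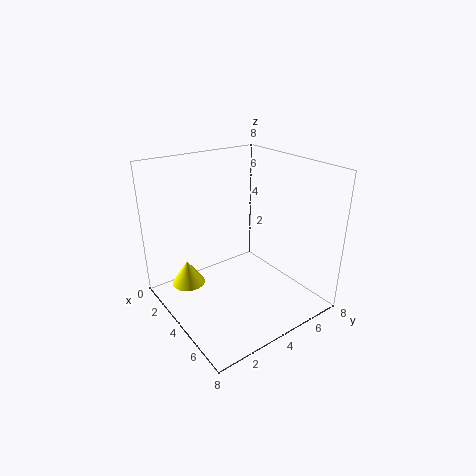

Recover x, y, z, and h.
x = 1.5; y = 2; z = 0.5; h = 1.5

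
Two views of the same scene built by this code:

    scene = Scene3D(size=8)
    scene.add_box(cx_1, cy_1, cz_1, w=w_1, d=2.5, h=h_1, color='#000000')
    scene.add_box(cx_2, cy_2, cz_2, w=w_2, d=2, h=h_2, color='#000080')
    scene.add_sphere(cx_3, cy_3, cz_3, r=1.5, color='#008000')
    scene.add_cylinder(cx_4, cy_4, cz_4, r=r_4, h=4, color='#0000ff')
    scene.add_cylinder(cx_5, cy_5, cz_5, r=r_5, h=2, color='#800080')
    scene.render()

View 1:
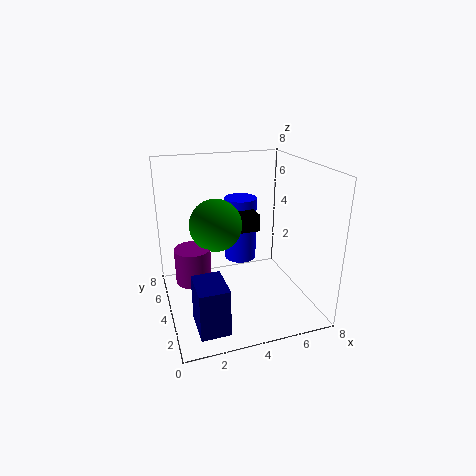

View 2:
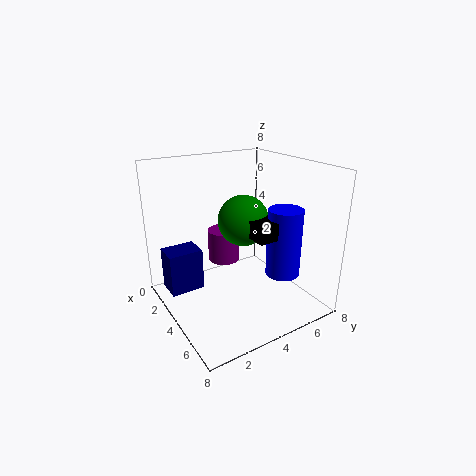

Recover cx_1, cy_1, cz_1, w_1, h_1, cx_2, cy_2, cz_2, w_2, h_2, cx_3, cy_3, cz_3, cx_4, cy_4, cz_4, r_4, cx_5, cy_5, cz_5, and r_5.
cx_1 = 4; cy_1 = 4.5; cz_1 = 4; w_1 = 1.5; h_1 = 1; cx_2 = 1; cy_2 = 0.5; cz_2 = 0.5; w_2 = 1.5; h_2 = 2.5; cx_3 = 3; cy_3 = 5; cz_3 = 4.5; cx_4 = 5; cy_4 = 6.5; cz_4 = 1.5; r_4 = 1; cx_5 = 1.5; cy_5 = 4.5; cz_5 = 1.5; r_5 = 1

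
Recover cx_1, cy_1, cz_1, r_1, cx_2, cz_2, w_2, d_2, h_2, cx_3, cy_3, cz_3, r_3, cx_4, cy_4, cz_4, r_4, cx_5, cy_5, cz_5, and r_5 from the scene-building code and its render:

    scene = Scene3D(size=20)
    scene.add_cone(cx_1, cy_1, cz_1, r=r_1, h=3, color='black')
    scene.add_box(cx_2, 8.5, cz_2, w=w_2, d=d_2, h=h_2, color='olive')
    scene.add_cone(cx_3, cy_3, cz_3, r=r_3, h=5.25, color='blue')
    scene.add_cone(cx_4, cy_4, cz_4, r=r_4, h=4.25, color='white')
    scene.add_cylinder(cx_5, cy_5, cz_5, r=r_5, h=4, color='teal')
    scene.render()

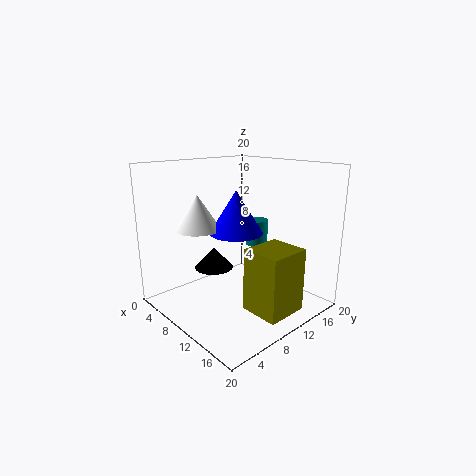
cx_1 = 7; cy_1 = 8; cz_1 = 5.25; r_1 = 2.75; cx_2 = 12.75; cz_2 = 0.75; w_2 = 5.5; d_2 = 6; h_2 = 8.75; cx_3 = 13.25; cy_3 = 6.75; cz_3 = 12.25; r_3 = 3.25; cx_4 = 10.25; cy_4 = 3.25; cz_4 = 12.75; r_4 = 2.75; cx_5 = 7; cy_5 = 16.75; cz_5 = 6.75; r_5 = 1.75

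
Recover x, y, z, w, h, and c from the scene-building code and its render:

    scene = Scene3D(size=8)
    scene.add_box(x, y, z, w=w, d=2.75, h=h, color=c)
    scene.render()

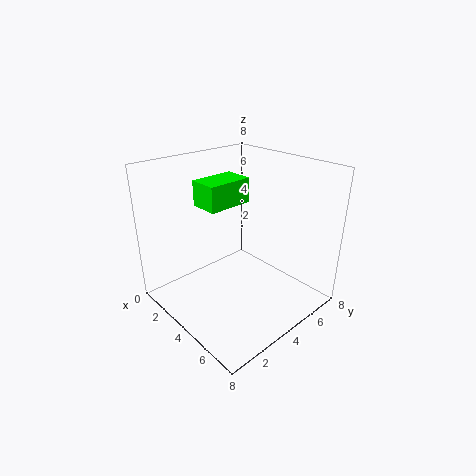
x = 1, y = 3.25, z = 5.25, w = 1.75, h = 1.5, c = 'lime'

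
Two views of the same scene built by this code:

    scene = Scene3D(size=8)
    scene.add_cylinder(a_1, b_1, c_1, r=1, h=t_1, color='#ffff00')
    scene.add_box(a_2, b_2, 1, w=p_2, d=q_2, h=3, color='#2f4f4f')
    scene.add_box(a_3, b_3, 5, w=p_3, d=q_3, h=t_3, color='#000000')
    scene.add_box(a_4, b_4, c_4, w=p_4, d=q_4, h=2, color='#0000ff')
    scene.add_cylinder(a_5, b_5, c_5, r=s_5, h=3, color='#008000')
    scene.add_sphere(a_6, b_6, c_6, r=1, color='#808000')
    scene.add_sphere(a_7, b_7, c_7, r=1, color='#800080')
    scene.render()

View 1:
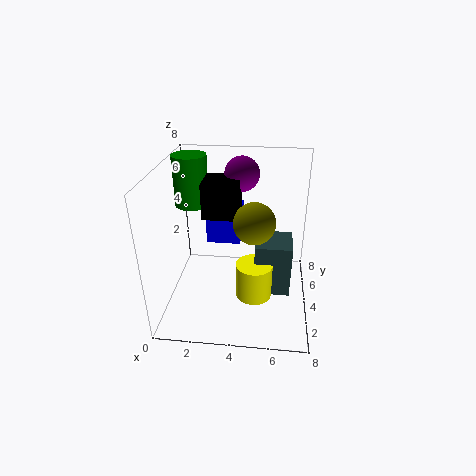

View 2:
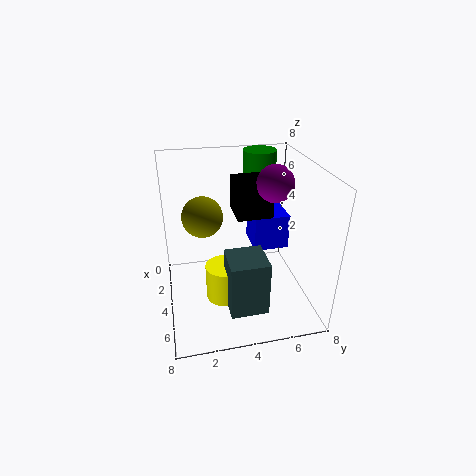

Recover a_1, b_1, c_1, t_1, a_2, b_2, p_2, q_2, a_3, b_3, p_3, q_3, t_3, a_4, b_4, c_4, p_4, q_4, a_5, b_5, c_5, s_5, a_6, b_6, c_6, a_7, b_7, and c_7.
a_1 = 5, b_1 = 3, c_1 = 1, t_1 = 2, a_2 = 5, b_2 = 3, p_2 = 2, q_2 = 2, a_3 = 2, b_3 = 4, p_3 = 2, q_3 = 2, t_3 = 2, a_4 = 2, b_4 = 5, c_4 = 3, p_4 = 2, q_4 = 2, a_5 = 1, b_5 = 6, c_5 = 5, s_5 = 1, a_6 = 5, b_6 = 2, c_6 = 6, a_7 = 4, b_7 = 6, c_7 = 7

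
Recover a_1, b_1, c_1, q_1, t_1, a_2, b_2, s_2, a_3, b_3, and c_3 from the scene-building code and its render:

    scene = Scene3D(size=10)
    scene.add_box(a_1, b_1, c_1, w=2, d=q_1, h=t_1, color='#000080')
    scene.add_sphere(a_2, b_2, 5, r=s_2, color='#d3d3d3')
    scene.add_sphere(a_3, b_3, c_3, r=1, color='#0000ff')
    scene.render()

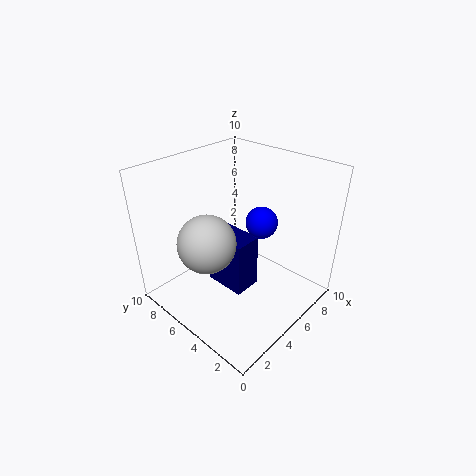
a_1 = 4
b_1 = 4
c_1 = 1
q_1 = 3
t_1 = 4
a_2 = 3
b_2 = 6
s_2 = 2
a_3 = 5
b_3 = 3
c_3 = 7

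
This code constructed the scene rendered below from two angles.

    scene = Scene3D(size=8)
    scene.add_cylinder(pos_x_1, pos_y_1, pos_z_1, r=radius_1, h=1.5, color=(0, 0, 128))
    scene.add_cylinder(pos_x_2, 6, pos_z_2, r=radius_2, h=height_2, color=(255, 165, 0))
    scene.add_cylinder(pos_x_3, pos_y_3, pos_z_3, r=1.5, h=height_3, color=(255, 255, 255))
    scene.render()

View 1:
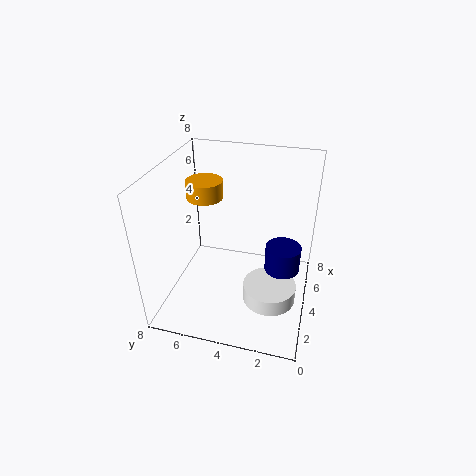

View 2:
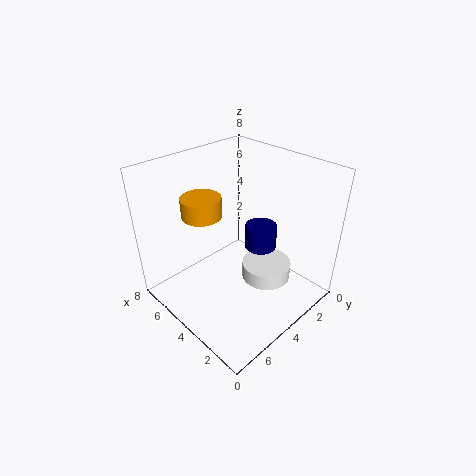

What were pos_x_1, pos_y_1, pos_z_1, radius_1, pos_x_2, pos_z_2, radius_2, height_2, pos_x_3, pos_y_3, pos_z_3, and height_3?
pos_x_1 = 4.5, pos_y_1 = 1.5, pos_z_1 = 2, radius_1 = 1, pos_x_2 = 4.5, pos_z_2 = 6, radius_2 = 1, height_2 = 1, pos_x_3 = 3.5, pos_y_3 = 2, pos_z_3 = 0.5, height_3 = 1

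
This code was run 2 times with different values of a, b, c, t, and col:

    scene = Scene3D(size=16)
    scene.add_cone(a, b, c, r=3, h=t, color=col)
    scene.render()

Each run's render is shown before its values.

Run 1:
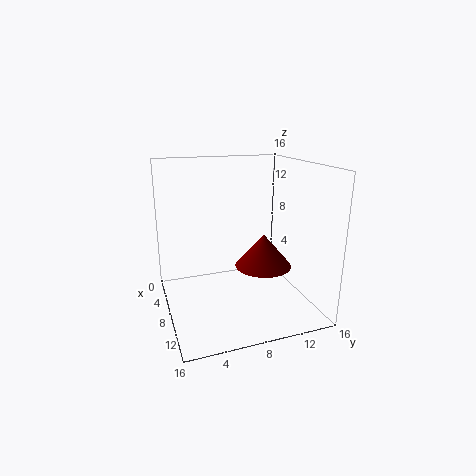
a = 10.5
b = 10
c = 5.5
t = 3.5
col = 'maroon'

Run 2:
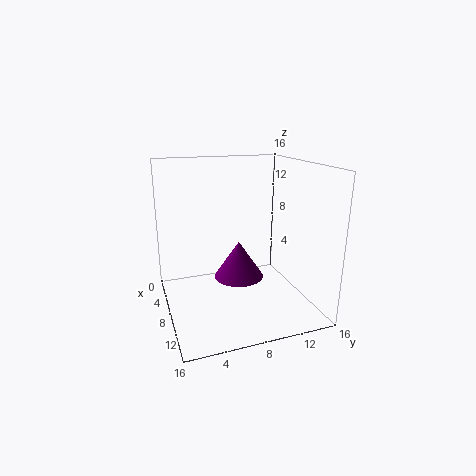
a = 5.5
b = 9
c = 2
t = 4.5
col = 'purple'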